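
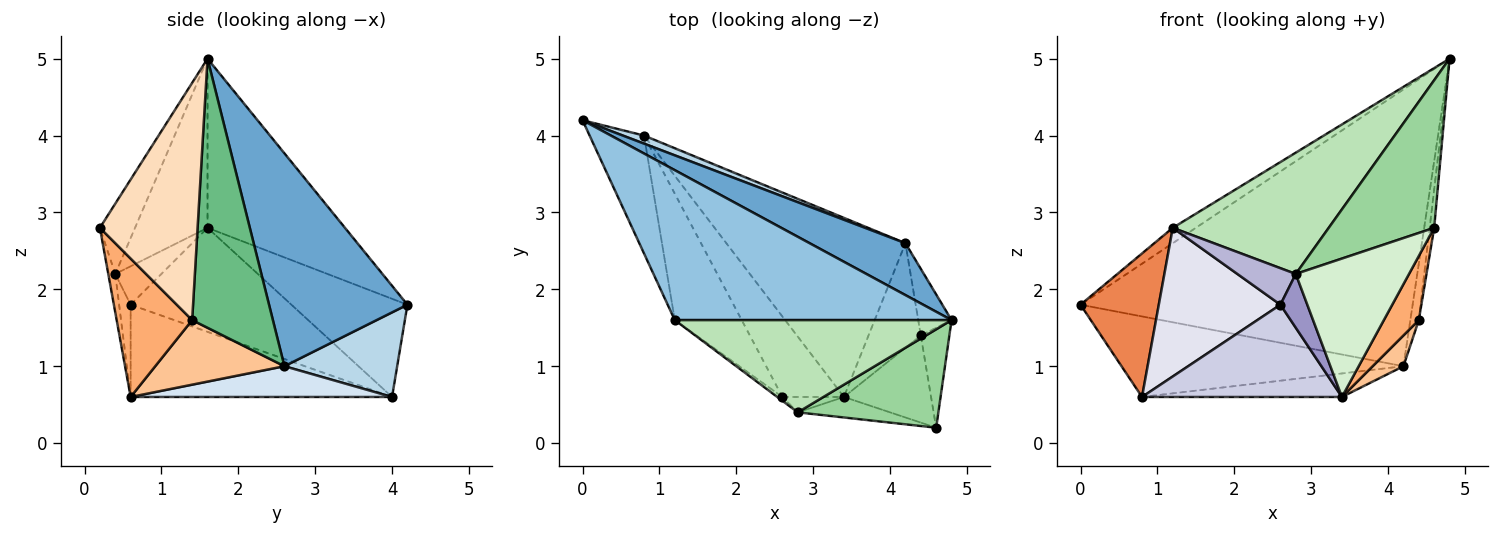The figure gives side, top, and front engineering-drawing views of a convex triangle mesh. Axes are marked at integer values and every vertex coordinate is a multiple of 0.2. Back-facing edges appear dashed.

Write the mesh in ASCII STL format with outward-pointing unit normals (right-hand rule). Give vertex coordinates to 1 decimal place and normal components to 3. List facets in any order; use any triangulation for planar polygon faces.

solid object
 facet normal 0.379 0.910 0.171
  outer loop
   vertex 4.2 2.6 1.0
   vertex 0.0 4.2 1.8
   vertex 4.8 1.6 5.0
  endloop
 endfacet
 facet normal -0.519 0.087 0.850
  outer loop
   vertex 1.2 1.6 2.8
   vertex 4.8 1.6 5.0
   vertex 0.0 4.2 1.8
  endloop
 endfacet
 facet normal 0.370 0.925 0.092
  outer loop
   vertex 0.8 4.0 0.6
   vertex 0.0 4.2 1.8
   vertex 4.2 2.6 1.0
  endloop
 endfacet
 facet normal 0.168 0.128 -0.977
  outer loop
   vertex 0.8 4.0 0.6
   vertex 4.2 2.6 1.0
   vertex 3.4 0.6 0.6
  endloop
 endfacet
 facet normal -0.753 -0.508 -0.417
  outer loop
   vertex 0.8 4.0 0.6
   vertex 1.2 1.6 2.8
   vertex 0.0 4.2 1.8
  endloop
 endfacet
 facet normal 0.788 -0.365 -0.496
  outer loop
   vertex 4.4 1.4 1.6
   vertex 4.6 0.2 2.8
   vertex 3.4 0.6 0.6
  endloop
 endfacet
 facet normal 0.764 -0.182 -0.619
  outer loop
   vertex 4.4 1.4 1.6
   vertex 3.4 0.6 0.6
   vertex 4.2 2.6 1.0
  endloop
 endfacet
 facet normal 0.992 0.046 -0.119
  outer loop
   vertex 4.4 1.4 1.6
   vertex 4.8 1.6 5.0
   vertex 4.6 0.2 2.8
  endloop
 endfacet
 facet normal 0.987 0.103 -0.122
  outer loop
   vertex 4.4 1.4 1.6
   vertex 4.2 2.6 1.0
   vertex 4.8 1.6 5.0
  endloop
 endfacet
 facet normal -0.267 -0.802 0.535
  outer loop
   vertex 2.8 0.4 2.2
   vertex 4.6 0.2 2.8
   vertex 4.8 1.6 5.0
  endloop
 endfacet
 facet normal -0.347 -0.747 0.568
  outer loop
   vertex 2.8 0.4 2.2
   vertex 4.8 1.6 5.0
   vertex 1.2 1.6 2.8
  endloop
 endfacet
 facet normal -0.061 -0.987 -0.146
  outer loop
   vertex 2.8 0.4 2.2
   vertex 3.4 0.6 0.6
   vertex 4.6 0.2 2.8
  endloop
 endfacet
 facet normal -0.381 -0.889 -0.254
  outer loop
   vertex 2.6 0.6 1.8
   vertex 3.4 0.6 0.6
   vertex 2.8 0.4 2.2
  endloop
 endfacet
 facet normal -0.618 -0.782 -0.082
  outer loop
   vertex 2.6 0.6 1.8
   vertex 2.8 0.4 2.2
   vertex 1.2 1.6 2.8
  endloop
 endfacet
 facet normal -0.702 -0.537 -0.468
  outer loop
   vertex 2.6 0.6 1.8
   vertex 0.8 4.0 0.6
   vertex 3.4 0.6 0.6
  endloop
 endfacet
 facet normal -0.710 -0.537 -0.457
  outer loop
   vertex 2.6 0.6 1.8
   vertex 1.2 1.6 2.8
   vertex 0.8 4.0 0.6
  endloop
 endfacet
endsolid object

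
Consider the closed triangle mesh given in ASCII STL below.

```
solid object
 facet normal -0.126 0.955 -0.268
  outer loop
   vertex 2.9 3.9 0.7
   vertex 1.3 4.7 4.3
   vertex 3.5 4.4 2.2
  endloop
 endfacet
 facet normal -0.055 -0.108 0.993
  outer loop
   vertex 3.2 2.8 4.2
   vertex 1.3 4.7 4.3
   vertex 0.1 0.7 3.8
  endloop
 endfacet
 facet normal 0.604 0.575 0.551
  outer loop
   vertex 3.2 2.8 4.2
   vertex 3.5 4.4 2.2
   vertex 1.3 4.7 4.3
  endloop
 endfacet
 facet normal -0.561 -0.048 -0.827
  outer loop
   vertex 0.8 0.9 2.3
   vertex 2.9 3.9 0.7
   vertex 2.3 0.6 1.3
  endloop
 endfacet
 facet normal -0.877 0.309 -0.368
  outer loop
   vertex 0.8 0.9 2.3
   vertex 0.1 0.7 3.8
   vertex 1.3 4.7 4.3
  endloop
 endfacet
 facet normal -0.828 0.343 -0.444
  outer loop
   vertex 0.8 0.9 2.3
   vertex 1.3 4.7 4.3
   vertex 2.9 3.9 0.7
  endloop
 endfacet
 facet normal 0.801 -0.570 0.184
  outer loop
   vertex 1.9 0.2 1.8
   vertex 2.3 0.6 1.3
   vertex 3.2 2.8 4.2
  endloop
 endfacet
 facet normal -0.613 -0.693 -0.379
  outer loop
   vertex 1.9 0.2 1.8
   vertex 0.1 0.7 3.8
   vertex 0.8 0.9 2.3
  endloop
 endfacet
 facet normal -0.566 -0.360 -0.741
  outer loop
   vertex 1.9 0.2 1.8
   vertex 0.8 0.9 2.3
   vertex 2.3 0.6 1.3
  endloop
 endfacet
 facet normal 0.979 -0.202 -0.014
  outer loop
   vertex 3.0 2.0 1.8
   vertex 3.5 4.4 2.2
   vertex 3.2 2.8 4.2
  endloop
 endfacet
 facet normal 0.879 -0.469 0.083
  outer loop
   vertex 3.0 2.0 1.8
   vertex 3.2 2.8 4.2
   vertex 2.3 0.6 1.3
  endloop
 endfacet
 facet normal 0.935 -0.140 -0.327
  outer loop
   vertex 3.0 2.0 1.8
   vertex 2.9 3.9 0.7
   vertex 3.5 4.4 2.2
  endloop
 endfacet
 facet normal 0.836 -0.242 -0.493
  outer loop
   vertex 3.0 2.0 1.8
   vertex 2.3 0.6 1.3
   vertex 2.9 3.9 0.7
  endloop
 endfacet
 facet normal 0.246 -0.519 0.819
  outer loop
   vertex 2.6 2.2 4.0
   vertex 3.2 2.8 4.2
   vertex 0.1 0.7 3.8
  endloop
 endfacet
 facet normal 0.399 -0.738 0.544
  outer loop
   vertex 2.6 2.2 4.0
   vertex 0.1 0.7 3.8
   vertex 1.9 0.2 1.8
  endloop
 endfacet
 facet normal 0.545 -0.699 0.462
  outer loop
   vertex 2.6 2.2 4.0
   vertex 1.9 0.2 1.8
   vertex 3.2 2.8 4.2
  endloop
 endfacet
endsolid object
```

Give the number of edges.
24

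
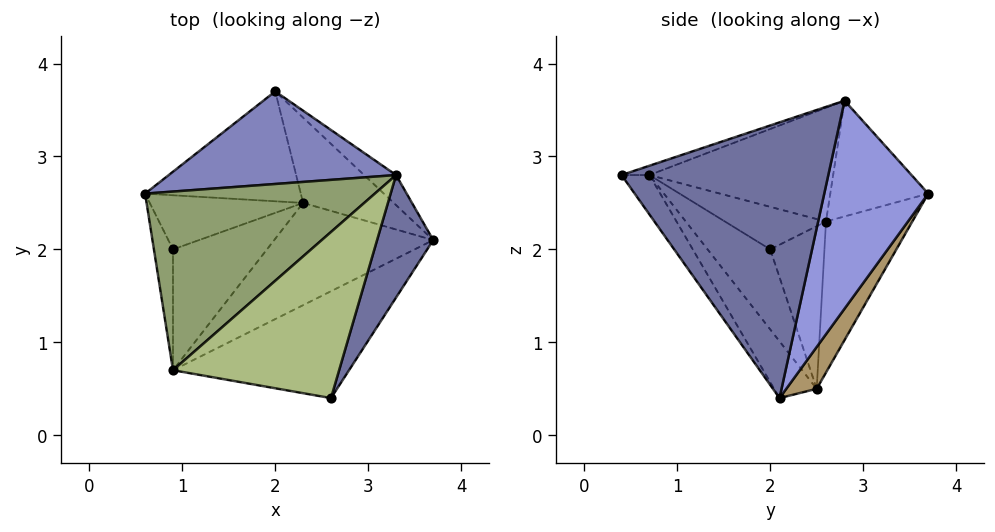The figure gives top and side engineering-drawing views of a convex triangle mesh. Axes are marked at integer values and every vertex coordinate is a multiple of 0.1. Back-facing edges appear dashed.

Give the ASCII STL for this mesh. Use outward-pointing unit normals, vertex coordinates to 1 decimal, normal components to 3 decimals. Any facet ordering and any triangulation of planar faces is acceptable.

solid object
 facet normal 0.924 -0.332 0.188
  outer loop
   vertex 3.3 2.8 3.6
   vertex 2.6 0.4 2.8
   vertex 3.7 2.1 0.4
  endloop
 endfacet
 facet normal -0.430 0.317 0.845
  outer loop
   vertex 2.0 3.7 2.6
   vertex 0.6 2.6 2.3
   vertex 3.3 2.8 3.6
  endloop
 endfacet
 facet normal 0.615 0.783 -0.094
  outer loop
   vertex 2.0 3.7 2.6
   vertex 3.3 2.8 3.6
   vertex 3.7 2.1 0.4
  endloop
 endfacet
 facet normal -0.137 -0.778 -0.614
  outer loop
   vertex 0.9 0.7 2.8
   vertex 3.7 2.1 0.4
   vertex 2.6 0.4 2.8
  endloop
 endfacet
 facet normal -0.438 0.164 0.884
  outer loop
   vertex 0.9 0.7 2.8
   vertex 3.3 2.8 3.6
   vertex 0.6 2.6 2.3
  endloop
 endfacet
 facet normal -0.053 -0.302 0.952
  outer loop
   vertex 0.9 0.7 2.8
   vertex 2.6 0.4 2.8
   vertex 3.3 2.8 3.6
  endloop
 endfacet
 facet normal -0.245 -0.686 -0.686
  outer loop
   vertex 2.3 2.5 0.5
   vertex 3.7 2.1 0.4
   vertex 0.9 0.7 2.8
  endloop
 endfacet
 facet normal -0.473 0.734 -0.487
  outer loop
   vertex 2.3 2.5 0.5
   vertex 0.6 2.6 2.3
   vertex 2.0 3.7 2.6
  endloop
 endfacet
 facet normal 0.213 0.861 -0.462
  outer loop
   vertex 2.3 2.5 0.5
   vertex 2.0 3.7 2.6
   vertex 3.7 2.1 0.4
  endloop
 endfacet
 facet normal -0.885 -0.244 -0.397
  outer loop
   vertex 0.9 2.0 2.0
   vertex 0.9 0.7 2.8
   vertex 0.6 2.6 2.3
  endloop
 endfacet
 facet normal -0.727 -0.021 -0.686
  outer loop
   vertex 0.9 2.0 2.0
   vertex 0.6 2.6 2.3
   vertex 2.3 2.5 0.5
  endloop
 endfacet
 facet normal -0.587 -0.424 -0.689
  outer loop
   vertex 0.9 2.0 2.0
   vertex 2.3 2.5 0.5
   vertex 0.9 0.7 2.8
  endloop
 endfacet
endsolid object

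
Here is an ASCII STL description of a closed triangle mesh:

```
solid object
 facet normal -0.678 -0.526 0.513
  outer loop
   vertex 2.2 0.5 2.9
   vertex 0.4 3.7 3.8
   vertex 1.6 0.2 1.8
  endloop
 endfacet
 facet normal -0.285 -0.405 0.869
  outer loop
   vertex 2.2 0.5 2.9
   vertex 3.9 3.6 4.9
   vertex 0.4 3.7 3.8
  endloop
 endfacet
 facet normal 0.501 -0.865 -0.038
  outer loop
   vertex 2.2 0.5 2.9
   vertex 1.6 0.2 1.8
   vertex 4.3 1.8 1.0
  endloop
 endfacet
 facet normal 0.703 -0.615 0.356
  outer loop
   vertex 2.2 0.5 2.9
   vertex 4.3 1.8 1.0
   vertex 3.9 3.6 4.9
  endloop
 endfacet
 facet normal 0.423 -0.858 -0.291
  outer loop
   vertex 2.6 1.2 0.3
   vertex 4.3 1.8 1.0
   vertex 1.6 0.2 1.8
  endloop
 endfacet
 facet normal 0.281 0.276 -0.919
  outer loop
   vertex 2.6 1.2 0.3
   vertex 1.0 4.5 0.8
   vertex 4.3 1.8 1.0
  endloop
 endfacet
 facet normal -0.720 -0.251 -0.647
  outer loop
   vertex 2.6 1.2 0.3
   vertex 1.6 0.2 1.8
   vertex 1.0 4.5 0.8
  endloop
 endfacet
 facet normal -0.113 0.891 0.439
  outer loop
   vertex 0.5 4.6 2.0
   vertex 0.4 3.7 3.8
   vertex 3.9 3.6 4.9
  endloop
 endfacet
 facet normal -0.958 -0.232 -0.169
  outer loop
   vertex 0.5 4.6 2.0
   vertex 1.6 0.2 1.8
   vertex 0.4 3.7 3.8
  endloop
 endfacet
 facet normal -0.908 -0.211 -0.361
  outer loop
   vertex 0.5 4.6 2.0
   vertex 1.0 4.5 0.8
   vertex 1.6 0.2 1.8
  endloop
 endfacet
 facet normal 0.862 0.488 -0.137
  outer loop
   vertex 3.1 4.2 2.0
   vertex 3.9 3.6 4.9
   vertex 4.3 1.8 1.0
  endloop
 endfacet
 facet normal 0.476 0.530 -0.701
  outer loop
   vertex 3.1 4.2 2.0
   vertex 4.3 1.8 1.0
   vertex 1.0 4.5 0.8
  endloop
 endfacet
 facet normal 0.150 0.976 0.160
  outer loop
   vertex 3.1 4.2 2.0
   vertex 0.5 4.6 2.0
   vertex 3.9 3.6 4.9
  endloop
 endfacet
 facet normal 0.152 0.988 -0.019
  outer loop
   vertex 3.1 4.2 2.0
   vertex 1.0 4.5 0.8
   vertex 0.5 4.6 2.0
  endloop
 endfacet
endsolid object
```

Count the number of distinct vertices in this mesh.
9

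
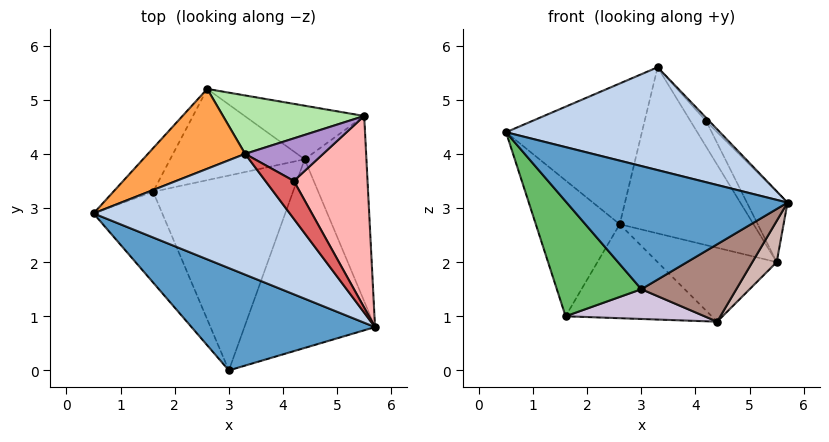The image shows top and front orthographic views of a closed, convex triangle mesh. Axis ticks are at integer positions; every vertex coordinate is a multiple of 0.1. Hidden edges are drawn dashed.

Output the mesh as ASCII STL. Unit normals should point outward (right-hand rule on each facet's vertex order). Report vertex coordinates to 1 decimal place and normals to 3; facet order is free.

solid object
 facet normal -0.149 -0.761 0.632
  outer loop
   vertex 3.0 0.0 1.5
   vertex 5.7 0.8 3.1
   vertex 0.5 2.9 4.4
  endloop
 endfacet
 facet normal -0.071 -0.647 0.759
  outer loop
   vertex 3.3 4.0 5.6
   vertex 0.5 2.9 4.4
   vertex 5.7 0.8 3.1
  endloop
 endfacet
 facet normal -0.484 0.761 0.432
  outer loop
   vertex 3.3 4.0 5.6
   vertex 2.6 5.2 2.7
   vertex 0.5 2.9 4.4
  endloop
 endfacet
 facet normal -0.790 0.583 -0.187
  outer loop
   vertex 1.6 3.3 1.0
   vertex 0.5 2.9 4.4
   vertex 2.6 5.2 2.7
  endloop
 endfacet
 facet normal -0.852 -0.411 -0.324
  outer loop
   vertex 1.6 3.3 1.0
   vertex 3.0 0.0 1.5
   vertex 0.5 2.9 4.4
  endloop
 endfacet
 facet normal 0.236 0.917 0.322
  outer loop
   vertex 5.5 4.7 2.0
   vertex 2.6 5.2 2.7
   vertex 3.3 4.0 5.6
  endloop
 endfacet
 facet normal 0.756 0.058 0.652
  outer loop
   vertex 4.2 3.5 4.6
   vertex 3.3 4.0 5.6
   vertex 5.7 0.8 3.1
  endloop
 endfacet
 facet normal 0.842 0.186 0.507
  outer loop
   vertex 4.2 3.5 4.6
   vertex 5.7 0.8 3.1
   vertex 5.5 4.7 2.0
  endloop
 endfacet
 facet normal 0.778 0.324 0.538
  outer loop
   vertex 4.2 3.5 4.6
   vertex 5.5 4.7 2.0
   vertex 3.3 4.0 5.6
  endloop
 endfacet
 facet normal -0.003 -0.151 -0.989
  outer loop
   vertex 4.4 3.9 0.9
   vertex 3.0 0.0 1.5
   vertex 1.6 3.3 1.0
  endloop
 endfacet
 facet normal 0.551 -0.317 -0.772
  outer loop
   vertex 4.4 3.9 0.9
   vertex 5.7 0.8 3.1
   vertex 3.0 0.0 1.5
  endloop
 endfacet
 facet normal 0.750 -0.144 -0.646
  outer loop
   vertex 4.4 3.9 0.9
   vertex 5.5 4.7 2.0
   vertex 5.7 0.8 3.1
  endloop
 endfacet
 facet normal -0.176 0.706 -0.686
  outer loop
   vertex 4.4 3.9 0.9
   vertex 1.6 3.3 1.0
   vertex 2.6 5.2 2.7
  endloop
 endfacet
 facet normal -0.002 0.810 -0.587
  outer loop
   vertex 4.4 3.9 0.9
   vertex 2.6 5.2 2.7
   vertex 5.5 4.7 2.0
  endloop
 endfacet
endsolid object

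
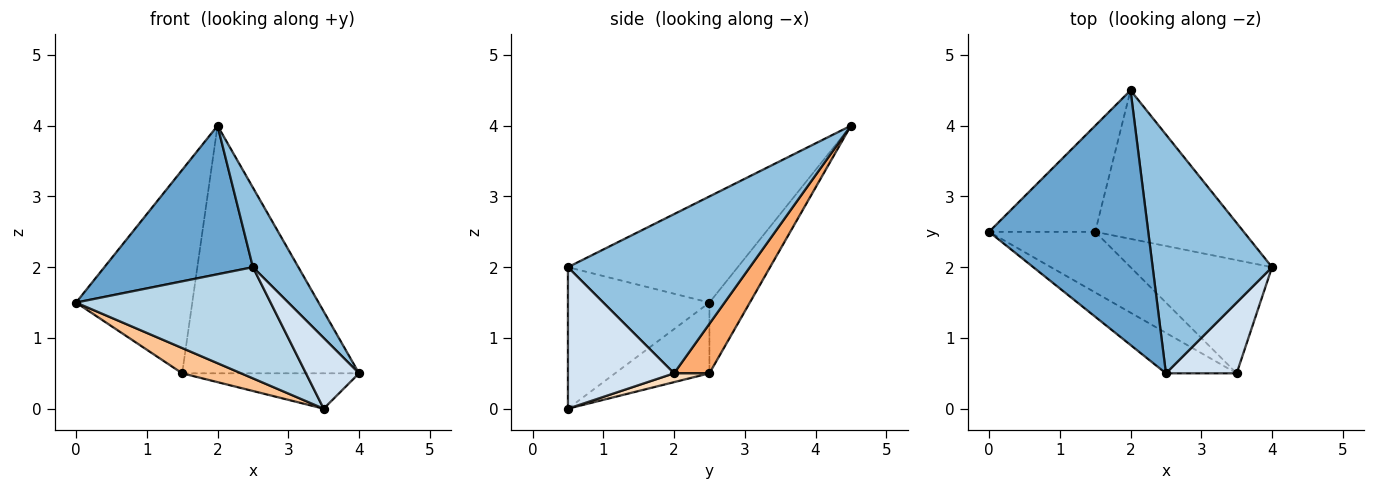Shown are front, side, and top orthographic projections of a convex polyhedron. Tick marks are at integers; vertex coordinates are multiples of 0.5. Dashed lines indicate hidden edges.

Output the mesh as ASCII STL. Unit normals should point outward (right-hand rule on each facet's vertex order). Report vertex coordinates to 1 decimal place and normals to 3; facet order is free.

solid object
 facet normal -0.499 -0.437 0.749
  outer loop
   vertex 2.5 0.5 2.0
   vertex 2.0 4.5 4.0
   vertex 0.0 2.5 1.5
  endloop
 endfacet
 facet normal 0.784 -0.196 0.588
  outer loop
   vertex 2.5 0.5 2.0
   vertex 4.0 2.0 0.5
   vertex 2.0 4.5 4.0
  endloop
 endfacet
 facet normal -0.564 -0.776 -0.282
  outer loop
   vertex 3.5 0.5 0.0
   vertex 2.5 0.5 2.0
   vertex 0.0 2.5 1.5
  endloop
 endfacet
 facet normal 0.816 -0.408 0.408
  outer loop
   vertex 3.5 0.5 0.0
   vertex 4.0 2.0 0.5
   vertex 2.5 0.5 2.0
  endloop
 endfacet
 facet normal -0.295 0.847 -0.442
  outer loop
   vertex 1.5 2.5 0.5
   vertex 0.0 2.5 1.5
   vertex 2.0 4.5 4.0
  endloop
 endfacet
 facet normal 0.169 0.845 -0.507
  outer loop
   vertex 1.5 2.5 0.5
   vertex 2.0 4.5 4.0
   vertex 4.0 2.0 0.5
  endloop
 endfacet
 facet normal -0.524 -0.328 -0.786
  outer loop
   vertex 1.5 2.5 0.5
   vertex 3.5 0.5 0.0
   vertex 0.0 2.5 1.5
  endloop
 endfacet
 facet normal 0.060 0.298 -0.953
  outer loop
   vertex 1.5 2.5 0.5
   vertex 4.0 2.0 0.5
   vertex 3.5 0.5 0.0
  endloop
 endfacet
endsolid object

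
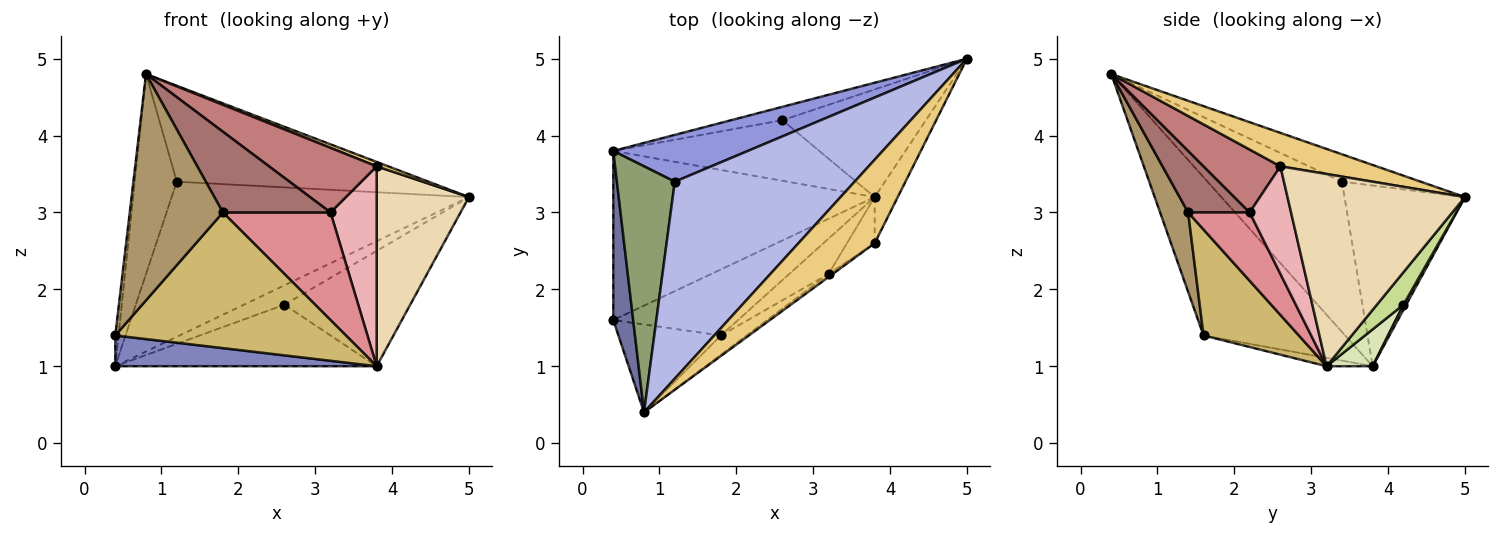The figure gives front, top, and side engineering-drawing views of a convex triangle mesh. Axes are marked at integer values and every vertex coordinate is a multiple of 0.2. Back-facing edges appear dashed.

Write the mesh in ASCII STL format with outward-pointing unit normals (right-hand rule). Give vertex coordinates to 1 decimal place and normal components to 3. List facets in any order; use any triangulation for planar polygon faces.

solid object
 facet normal -0.992 0.023 0.125
  outer loop
   vertex 0.8 0.4 4.8
   vertex 0.4 3.8 1.0
   vertex 0.4 1.6 1.4
  endloop
 endfacet
 facet normal -0.032 -0.179 -0.983
  outer loop
   vertex 3.8 3.2 1.0
   vertex 0.4 1.6 1.4
   vertex 0.4 3.8 1.0
  endloop
 endfacet
 facet normal -0.362 0.893 0.269
  outer loop
   vertex 1.2 3.4 3.4
   vertex 5.0 5.0 3.2
   vertex 0.4 3.8 1.0
  endloop
 endfacet
 facet normal -0.136 0.434 0.891
  outer loop
   vertex 1.2 3.4 3.4
   vertex 0.8 0.4 4.8
   vertex 5.0 5.0 3.2
  endloop
 endfacet
 facet normal -0.896 0.281 0.345
  outer loop
   vertex 1.2 3.4 3.4
   vertex 0.4 3.8 1.0
   vertex 0.8 0.4 4.8
  endloop
 endfacet
 facet normal 0.057 0.822 -0.567
  outer loop
   vertex 2.6 4.2 1.8
   vertex 0.4 3.8 1.0
   vertex 5.0 5.0 3.2
  endloop
 endfacet
 facet normal 0.153 0.723 -0.674
  outer loop
   vertex 2.6 4.2 1.8
   vertex 5.0 5.0 3.2
   vertex 3.8 3.2 1.0
  endloop
 endfacet
 facet normal 0.125 0.707 -0.696
  outer loop
   vertex 2.6 4.2 1.8
   vertex 3.8 3.2 1.0
   vertex 0.4 3.8 1.0
  endloop
 endfacet
 facet normal 0.270 -0.898 -0.349
  outer loop
   vertex 1.8 1.4 3.0
   vertex 0.8 0.4 4.8
   vertex 0.4 1.6 1.4
  endloop
 endfacet
 facet normal 0.348 -0.843 -0.410
  outer loop
   vertex 1.8 1.4 3.0
   vertex 0.4 1.6 1.4
   vertex 3.8 3.2 1.0
  endloop
 endfacet
 facet normal 0.401 -0.048 0.915
  outer loop
   vertex 3.8 2.6 3.6
   vertex 5.0 5.0 3.2
   vertex 0.8 0.4 4.8
  endloop
 endfacet
 facet normal 0.882 -0.459 -0.106
  outer loop
   vertex 3.8 2.6 3.6
   vertex 3.8 3.2 1.0
   vertex 5.0 5.0 3.2
  endloop
 endfacet
 facet normal 0.486 -0.850 -0.202
  outer loop
   vertex 3.2 2.2 3.0
   vertex 0.8 0.4 4.8
   vertex 1.8 1.4 3.0
  endloop
 endfacet
 facet normal 0.581 -0.813 -0.039
  outer loop
   vertex 3.2 2.2 3.0
   vertex 3.8 2.6 3.6
   vertex 0.8 0.4 4.8
  endloop
 endfacet
 facet normal 0.477 -0.835 -0.274
  outer loop
   vertex 3.2 2.2 3.0
   vertex 1.8 1.4 3.0
   vertex 3.8 3.2 1.0
  endloop
 endfacet
 facet normal 0.658 -0.734 -0.169
  outer loop
   vertex 3.2 2.2 3.0
   vertex 3.8 3.2 1.0
   vertex 3.8 2.6 3.6
  endloop
 endfacet
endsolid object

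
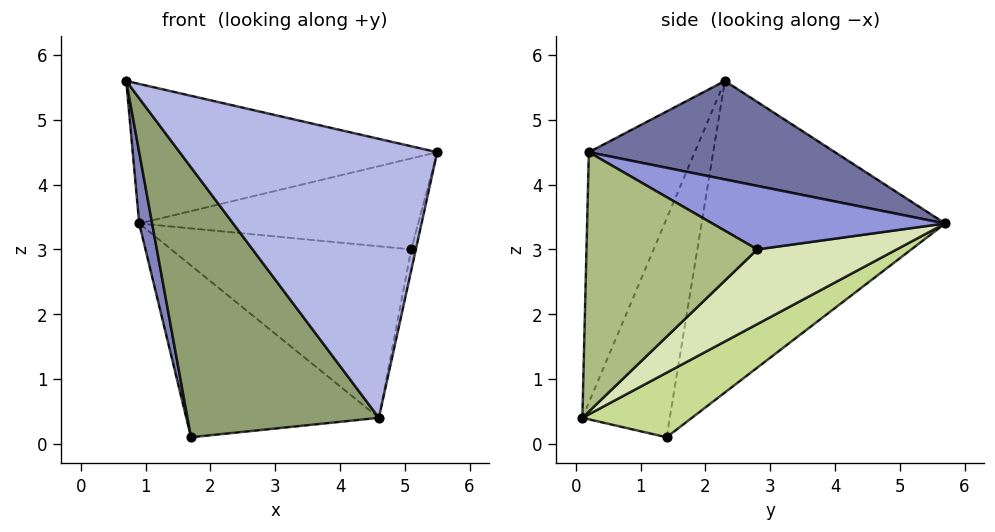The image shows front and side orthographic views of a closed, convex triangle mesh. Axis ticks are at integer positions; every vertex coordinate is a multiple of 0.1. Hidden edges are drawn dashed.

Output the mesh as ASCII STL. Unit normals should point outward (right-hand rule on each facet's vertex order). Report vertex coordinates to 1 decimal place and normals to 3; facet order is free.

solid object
 facet normal 0.391 0.484 0.783
  outer loop
   vertex 0.9 5.7 3.4
   vertex 0.7 2.3 5.6
   vertex 5.5 0.2 4.5
  endloop
 endfacet
 facet normal -0.984 -0.052 -0.170
  outer loop
   vertex 1.7 1.4 0.1
   vertex 0.7 2.3 5.6
   vertex 0.9 5.7 3.4
  endloop
 endfacet
 facet normal 0.418 0.501 0.757
  outer loop
   vertex 5.1 2.8 3.0
   vertex 0.9 5.7 3.4
   vertex 5.5 0.2 4.5
  endloop
 endfacet
 facet normal -0.378 -0.920 0.105
  outer loop
   vertex 4.6 0.1 0.4
   vertex 5.5 0.2 4.5
   vertex 0.7 2.3 5.6
  endloop
 endfacet
 facet normal -0.414 -0.907 0.073
  outer loop
   vertex 4.6 0.1 0.4
   vertex 0.7 2.3 5.6
   vertex 1.7 1.4 0.1
  endloop
 endfacet
 facet normal 0.976 0.026 -0.215
  outer loop
   vertex 4.6 0.1 0.4
   vertex 5.1 2.8 3.0
   vertex 5.5 0.2 4.5
  endloop
 endfacet
 facet normal 0.347 0.611 -0.712
  outer loop
   vertex 4.6 0.1 0.4
   vertex 1.7 1.4 0.1
   vertex 0.9 5.7 3.4
  endloop
 endfacet
 facet normal 0.356 0.613 -0.705
  outer loop
   vertex 4.6 0.1 0.4
   vertex 0.9 5.7 3.4
   vertex 5.1 2.8 3.0
  endloop
 endfacet
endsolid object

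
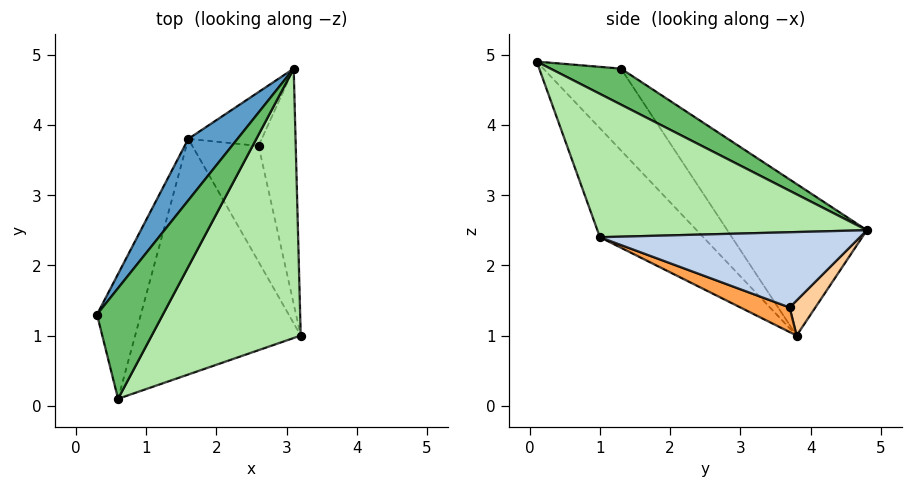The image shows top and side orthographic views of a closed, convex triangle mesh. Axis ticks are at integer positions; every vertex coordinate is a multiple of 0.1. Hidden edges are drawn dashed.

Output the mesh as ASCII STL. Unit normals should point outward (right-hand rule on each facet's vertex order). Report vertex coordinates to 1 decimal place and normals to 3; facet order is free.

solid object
 facet normal -0.685 0.694 0.222
  outer loop
   vertex 1.6 3.8 1.0
   vertex 0.3 1.3 4.8
   vertex 3.1 4.8 2.5
  endloop
 endfacet
 facet normal 0.896 0.035 -0.443
  outer loop
   vertex 2.6 3.7 1.4
   vertex 3.1 4.8 2.5
   vertex 3.2 1.0 2.4
  endloop
 endfacet
 facet normal 0.336 -0.261 -0.905
  outer loop
   vertex 2.6 3.7 1.4
   vertex 3.2 1.0 2.4
   vertex 1.6 3.8 1.0
  endloop
 endfacet
 facet normal 0.352 0.577 -0.737
  outer loop
   vertex 2.6 3.7 1.4
   vertex 1.6 3.8 1.0
   vertex 3.1 4.8 2.5
  endloop
 endfacet
 facet normal 0.471 0.190 0.862
  outer loop
   vertex 0.6 0.1 4.9
   vertex 3.1 4.8 2.5
   vertex 0.3 1.3 4.8
  endloop
 endfacet
 facet normal 0.693 -0.001 0.721
  outer loop
   vertex 0.6 0.1 4.9
   vertex 3.2 1.0 2.4
   vertex 3.1 4.8 2.5
  endloop
 endfacet
 facet normal -0.853 -0.251 -0.457
  outer loop
   vertex 0.6 0.1 4.9
   vertex 0.3 1.3 4.8
   vertex 1.6 3.8 1.0
  endloop
 endfacet
 facet normal -0.444 -0.591 -0.674
  outer loop
   vertex 0.6 0.1 4.9
   vertex 1.6 3.8 1.0
   vertex 3.2 1.0 2.4
  endloop
 endfacet
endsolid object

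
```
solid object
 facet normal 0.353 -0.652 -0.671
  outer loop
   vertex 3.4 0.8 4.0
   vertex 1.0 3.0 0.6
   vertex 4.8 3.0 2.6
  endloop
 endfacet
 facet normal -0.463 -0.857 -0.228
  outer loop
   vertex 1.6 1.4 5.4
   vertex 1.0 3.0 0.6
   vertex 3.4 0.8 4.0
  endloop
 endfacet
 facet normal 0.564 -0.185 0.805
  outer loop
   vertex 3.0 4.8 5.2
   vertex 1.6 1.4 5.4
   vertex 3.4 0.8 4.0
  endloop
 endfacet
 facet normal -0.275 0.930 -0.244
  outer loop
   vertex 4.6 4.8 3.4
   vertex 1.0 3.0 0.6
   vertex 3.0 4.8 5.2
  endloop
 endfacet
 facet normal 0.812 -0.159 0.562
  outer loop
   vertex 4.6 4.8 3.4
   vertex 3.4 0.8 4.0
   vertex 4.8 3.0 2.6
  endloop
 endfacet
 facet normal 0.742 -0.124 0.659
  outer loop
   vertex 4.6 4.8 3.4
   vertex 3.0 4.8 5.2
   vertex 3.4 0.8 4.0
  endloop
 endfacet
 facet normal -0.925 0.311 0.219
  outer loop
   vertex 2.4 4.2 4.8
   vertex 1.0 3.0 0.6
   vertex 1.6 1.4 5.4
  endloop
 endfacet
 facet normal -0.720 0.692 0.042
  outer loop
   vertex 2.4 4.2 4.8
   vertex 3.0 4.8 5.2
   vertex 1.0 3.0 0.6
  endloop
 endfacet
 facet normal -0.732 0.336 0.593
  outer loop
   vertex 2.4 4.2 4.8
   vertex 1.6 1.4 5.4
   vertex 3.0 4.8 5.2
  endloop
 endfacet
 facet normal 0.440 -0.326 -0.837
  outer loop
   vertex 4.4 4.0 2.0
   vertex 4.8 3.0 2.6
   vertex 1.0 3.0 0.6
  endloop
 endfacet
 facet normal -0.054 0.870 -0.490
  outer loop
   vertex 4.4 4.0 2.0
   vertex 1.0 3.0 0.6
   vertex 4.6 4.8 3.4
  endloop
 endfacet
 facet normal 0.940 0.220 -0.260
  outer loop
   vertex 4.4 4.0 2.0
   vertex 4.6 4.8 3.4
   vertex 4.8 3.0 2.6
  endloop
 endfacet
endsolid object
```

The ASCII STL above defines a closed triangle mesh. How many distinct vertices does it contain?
8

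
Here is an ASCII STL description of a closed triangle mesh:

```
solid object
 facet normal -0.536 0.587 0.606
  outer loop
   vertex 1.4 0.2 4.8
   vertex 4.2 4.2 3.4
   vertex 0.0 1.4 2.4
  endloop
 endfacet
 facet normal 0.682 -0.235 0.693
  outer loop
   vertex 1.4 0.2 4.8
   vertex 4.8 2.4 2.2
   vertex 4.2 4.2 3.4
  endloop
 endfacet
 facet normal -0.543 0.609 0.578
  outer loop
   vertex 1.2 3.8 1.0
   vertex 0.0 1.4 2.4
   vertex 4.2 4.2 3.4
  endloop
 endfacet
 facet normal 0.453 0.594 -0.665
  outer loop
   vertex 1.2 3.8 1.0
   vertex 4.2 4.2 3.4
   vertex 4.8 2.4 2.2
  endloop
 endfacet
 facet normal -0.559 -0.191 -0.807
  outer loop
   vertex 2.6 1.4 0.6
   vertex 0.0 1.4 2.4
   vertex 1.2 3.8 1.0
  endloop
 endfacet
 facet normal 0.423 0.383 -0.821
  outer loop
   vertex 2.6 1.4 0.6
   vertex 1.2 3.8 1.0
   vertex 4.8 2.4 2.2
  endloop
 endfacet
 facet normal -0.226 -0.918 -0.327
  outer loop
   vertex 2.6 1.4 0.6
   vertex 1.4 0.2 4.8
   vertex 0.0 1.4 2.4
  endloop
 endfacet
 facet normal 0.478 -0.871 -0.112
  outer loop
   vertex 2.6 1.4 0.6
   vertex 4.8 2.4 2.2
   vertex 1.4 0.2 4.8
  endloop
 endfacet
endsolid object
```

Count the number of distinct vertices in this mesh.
6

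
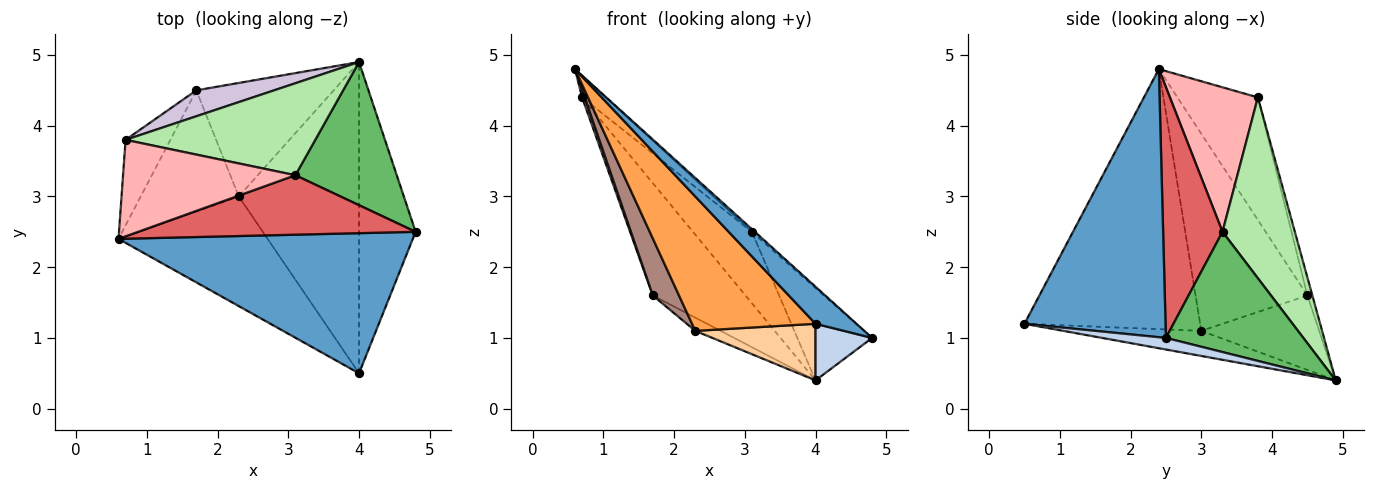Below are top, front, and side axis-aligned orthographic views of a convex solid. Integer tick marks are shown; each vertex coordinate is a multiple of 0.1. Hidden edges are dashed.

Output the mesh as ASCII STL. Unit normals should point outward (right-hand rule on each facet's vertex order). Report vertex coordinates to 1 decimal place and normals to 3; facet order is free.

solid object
 facet normal 0.661 -0.192 0.725
  outer loop
   vertex 4.0 0.5 1.2
   vertex 4.8 2.5 1.0
   vertex 0.6 2.4 4.8
  endloop
 endfacet
 facet normal 0.197 -0.175 -0.965
  outer loop
   vertex 4.0 0.5 1.2
   vertex 4.0 4.9 0.4
   vertex 4.8 2.5 1.0
  endloop
 endfacet
 facet normal -0.741 -0.521 -0.425
  outer loop
   vertex 2.3 3.0 1.1
   vertex 4.0 0.5 1.2
   vertex 0.6 2.4 4.8
  endloop
 endfacet
 facet normal -0.201 -0.175 -0.964
  outer loop
   vertex 2.3 3.0 1.1
   vertex 4.0 4.9 0.4
   vertex 4.0 0.5 1.2
  endloop
 endfacet
 facet normal 0.706 0.384 0.595
  outer loop
   vertex 3.1 3.3 2.5
   vertex 4.8 2.5 1.0
   vertex 4.0 4.9 0.4
  endloop
 endfacet
 facet normal 0.602 0.490 0.631
  outer loop
   vertex 3.1 3.3 2.5
   vertex 4.0 4.9 0.4
   vertex 0.7 3.8 4.4
  endloop
 endfacet
 facet normal 0.670 0.034 0.742
  outer loop
   vertex 3.1 3.3 2.5
   vertex 0.6 2.4 4.8
   vertex 4.8 2.5 1.0
  endloop
 endfacet
 facet normal 0.633 0.170 0.755
  outer loop
   vertex 3.1 3.3 2.5
   vertex 0.7 3.8 4.4
   vertex 0.6 2.4 4.8
  endloop
 endfacet
 facet normal -0.474 0.102 -0.875
  outer loop
   vertex 1.7 4.5 1.6
   vertex 4.0 4.9 0.4
   vertex 2.3 3.0 1.1
  endloop
 endfacet
 facet normal -0.052 0.973 0.225
  outer loop
   vertex 1.7 4.5 1.6
   vertex 0.7 3.8 4.4
   vertex 4.0 4.9 0.4
  endloop
 endfacet
 facet normal -0.876 -0.205 -0.436
  outer loop
   vertex 1.7 4.5 1.6
   vertex 2.3 3.0 1.1
   vertex 0.6 2.4 4.8
  endloop
 endfacet
 facet normal -0.939 -0.031 -0.343
  outer loop
   vertex 1.7 4.5 1.6
   vertex 0.6 2.4 4.8
   vertex 0.7 3.8 4.4
  endloop
 endfacet
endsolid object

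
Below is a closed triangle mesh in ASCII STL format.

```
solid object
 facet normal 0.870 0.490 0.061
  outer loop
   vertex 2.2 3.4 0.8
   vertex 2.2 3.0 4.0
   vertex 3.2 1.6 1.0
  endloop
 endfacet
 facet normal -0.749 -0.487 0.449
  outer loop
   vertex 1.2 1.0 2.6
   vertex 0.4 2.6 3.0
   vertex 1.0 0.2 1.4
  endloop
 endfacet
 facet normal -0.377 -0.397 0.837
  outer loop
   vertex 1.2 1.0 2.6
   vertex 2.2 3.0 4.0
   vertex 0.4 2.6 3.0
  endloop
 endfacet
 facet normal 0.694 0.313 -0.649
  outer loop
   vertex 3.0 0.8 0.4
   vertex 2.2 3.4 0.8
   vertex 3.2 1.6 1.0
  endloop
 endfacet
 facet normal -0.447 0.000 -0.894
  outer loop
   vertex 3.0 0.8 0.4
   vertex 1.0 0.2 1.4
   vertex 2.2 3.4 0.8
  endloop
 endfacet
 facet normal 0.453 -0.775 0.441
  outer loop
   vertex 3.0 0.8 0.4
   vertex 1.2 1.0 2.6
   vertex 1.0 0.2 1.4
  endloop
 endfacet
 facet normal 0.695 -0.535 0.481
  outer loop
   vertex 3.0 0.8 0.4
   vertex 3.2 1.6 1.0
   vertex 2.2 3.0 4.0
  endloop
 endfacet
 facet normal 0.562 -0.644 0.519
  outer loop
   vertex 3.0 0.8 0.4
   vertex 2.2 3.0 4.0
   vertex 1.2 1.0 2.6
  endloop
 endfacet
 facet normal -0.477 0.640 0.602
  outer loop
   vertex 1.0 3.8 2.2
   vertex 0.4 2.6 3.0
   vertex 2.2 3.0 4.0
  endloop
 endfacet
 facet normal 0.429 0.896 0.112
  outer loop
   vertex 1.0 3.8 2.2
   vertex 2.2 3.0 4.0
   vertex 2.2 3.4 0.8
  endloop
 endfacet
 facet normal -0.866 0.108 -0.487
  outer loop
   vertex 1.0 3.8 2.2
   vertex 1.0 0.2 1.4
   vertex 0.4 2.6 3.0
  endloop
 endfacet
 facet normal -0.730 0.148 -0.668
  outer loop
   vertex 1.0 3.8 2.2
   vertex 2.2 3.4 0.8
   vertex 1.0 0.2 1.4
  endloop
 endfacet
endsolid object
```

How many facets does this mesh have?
12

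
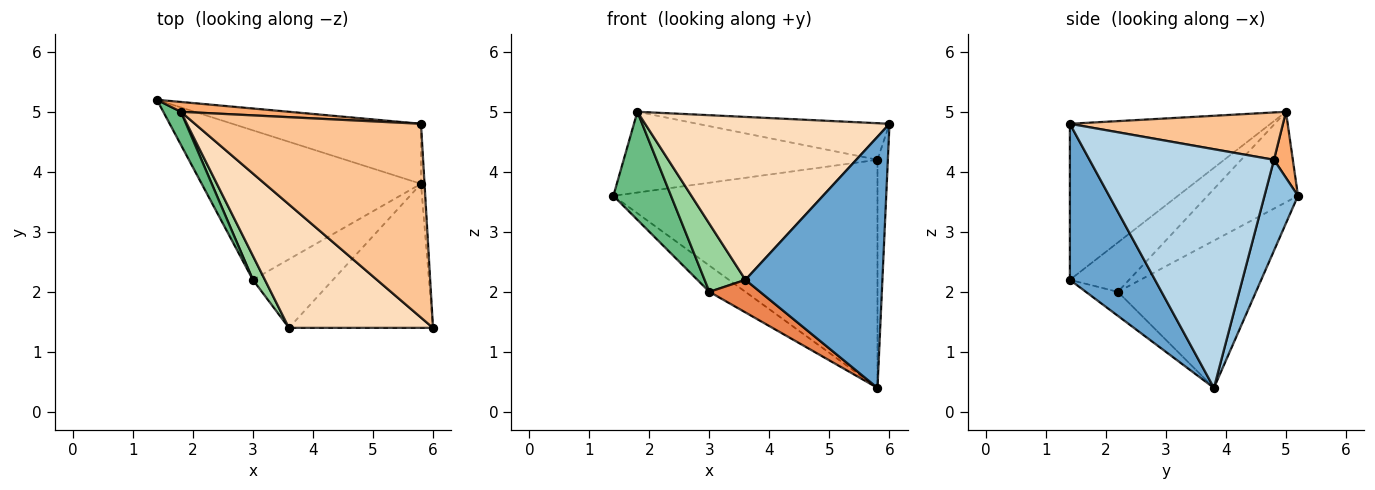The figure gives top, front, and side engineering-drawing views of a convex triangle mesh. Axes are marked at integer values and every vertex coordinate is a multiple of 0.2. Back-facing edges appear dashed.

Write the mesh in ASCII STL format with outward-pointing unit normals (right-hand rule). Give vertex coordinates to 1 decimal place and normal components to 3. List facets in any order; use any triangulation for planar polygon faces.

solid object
 facet normal 0.475 -0.764 -0.438
  outer loop
   vertex 3.6 1.4 2.2
   vertex 5.8 3.8 0.4
   vertex 6.0 1.4 4.8
  endloop
 endfacet
 facet normal 0.122 0.960 -0.253
  outer loop
   vertex 5.8 4.8 4.2
   vertex 5.8 3.8 0.4
   vertex 1.4 5.2 3.6
  endloop
 endfacet
 facet normal 0.998 0.056 -0.015
  outer loop
   vertex 5.8 4.8 4.2
   vertex 6.0 1.4 4.8
   vertex 5.8 3.8 0.4
  endloop
 endfacet
 facet normal -0.552 0.144 -0.822
  outer loop
   vertex 3.0 2.2 2.0
   vertex 1.4 5.2 3.6
   vertex 5.8 3.8 0.4
  endloop
 endfacet
 facet normal -0.262 -0.414 -0.872
  outer loop
   vertex 3.0 2.2 2.0
   vertex 5.8 3.8 0.4
   vertex 3.6 1.4 2.2
  endloop
 endfacet
 facet normal 0.074 0.990 0.120
  outer loop
   vertex 1.8 5.0 5.0
   vertex 5.8 4.8 4.2
   vertex 1.4 5.2 3.6
  endloop
 endfacet
 facet normal 0.202 0.182 0.962
  outer loop
   vertex 1.8 5.0 5.0
   vertex 6.0 1.4 4.8
   vertex 5.8 4.8 4.2
  endloop
 endfacet
 facet normal -0.548 -0.667 0.505
  outer loop
   vertex 1.8 5.0 5.0
   vertex 3.6 1.4 2.2
   vertex 6.0 1.4 4.8
  endloop
 endfacet
 facet normal -0.832 -0.530 0.162
  outer loop
   vertex 1.8 5.0 5.0
   vertex 1.4 5.2 3.6
   vertex 3.0 2.2 2.0
  endloop
 endfacet
 facet normal -0.807 -0.556 0.196
  outer loop
   vertex 1.8 5.0 5.0
   vertex 3.0 2.2 2.0
   vertex 3.6 1.4 2.2
  endloop
 endfacet
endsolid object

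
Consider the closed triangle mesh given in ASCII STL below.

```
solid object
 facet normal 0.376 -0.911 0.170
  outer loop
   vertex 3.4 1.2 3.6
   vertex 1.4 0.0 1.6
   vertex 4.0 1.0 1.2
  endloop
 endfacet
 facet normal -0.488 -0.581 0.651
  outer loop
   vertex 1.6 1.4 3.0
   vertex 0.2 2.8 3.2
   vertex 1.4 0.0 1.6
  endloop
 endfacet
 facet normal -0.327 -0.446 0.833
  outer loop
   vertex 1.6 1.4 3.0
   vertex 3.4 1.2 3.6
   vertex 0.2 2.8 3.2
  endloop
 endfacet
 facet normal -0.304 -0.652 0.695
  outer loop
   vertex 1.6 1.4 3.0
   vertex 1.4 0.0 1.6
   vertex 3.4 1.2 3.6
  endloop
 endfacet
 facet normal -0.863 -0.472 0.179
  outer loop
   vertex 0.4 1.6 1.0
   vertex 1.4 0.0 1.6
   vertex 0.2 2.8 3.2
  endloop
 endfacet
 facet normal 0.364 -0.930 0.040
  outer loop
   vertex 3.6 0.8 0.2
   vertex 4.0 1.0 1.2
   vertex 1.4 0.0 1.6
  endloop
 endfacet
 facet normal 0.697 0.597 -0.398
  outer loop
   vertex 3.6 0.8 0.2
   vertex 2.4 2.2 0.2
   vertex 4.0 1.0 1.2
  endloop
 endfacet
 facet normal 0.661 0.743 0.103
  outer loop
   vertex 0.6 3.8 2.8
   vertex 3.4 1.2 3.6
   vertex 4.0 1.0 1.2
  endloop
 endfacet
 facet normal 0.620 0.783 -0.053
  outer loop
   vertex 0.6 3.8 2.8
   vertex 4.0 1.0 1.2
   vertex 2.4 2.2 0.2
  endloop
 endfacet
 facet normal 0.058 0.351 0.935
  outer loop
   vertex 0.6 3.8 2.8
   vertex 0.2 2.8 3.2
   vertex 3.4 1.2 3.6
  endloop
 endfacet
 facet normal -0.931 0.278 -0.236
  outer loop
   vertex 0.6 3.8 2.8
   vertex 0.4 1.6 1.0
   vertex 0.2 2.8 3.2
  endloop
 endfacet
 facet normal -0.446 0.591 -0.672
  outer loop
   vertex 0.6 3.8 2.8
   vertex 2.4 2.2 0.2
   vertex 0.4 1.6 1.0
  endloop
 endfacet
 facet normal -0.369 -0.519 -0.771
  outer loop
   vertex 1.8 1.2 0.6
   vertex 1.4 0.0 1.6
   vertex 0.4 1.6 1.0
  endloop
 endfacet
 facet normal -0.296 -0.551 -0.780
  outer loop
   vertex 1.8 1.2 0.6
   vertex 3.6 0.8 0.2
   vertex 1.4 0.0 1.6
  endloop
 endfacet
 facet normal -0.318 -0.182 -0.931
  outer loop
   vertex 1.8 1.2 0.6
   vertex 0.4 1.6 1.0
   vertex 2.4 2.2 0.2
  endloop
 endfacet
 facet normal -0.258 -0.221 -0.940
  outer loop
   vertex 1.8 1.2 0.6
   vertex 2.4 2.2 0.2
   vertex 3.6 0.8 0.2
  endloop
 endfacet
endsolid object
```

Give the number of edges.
24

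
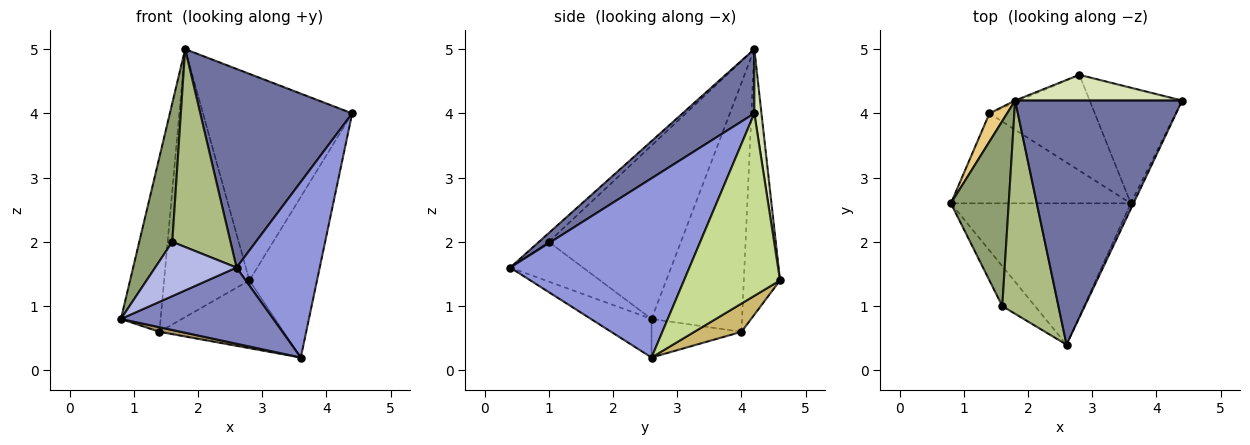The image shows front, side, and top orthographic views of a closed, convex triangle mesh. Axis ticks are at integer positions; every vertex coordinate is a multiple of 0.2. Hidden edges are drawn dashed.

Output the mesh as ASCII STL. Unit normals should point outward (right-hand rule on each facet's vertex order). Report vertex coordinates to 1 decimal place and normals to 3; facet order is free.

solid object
 facet normal 0.286 -0.605 0.743
  outer loop
   vertex 1.8 4.2 5.0
   vertex 2.6 0.4 1.6
   vertex 4.4 4.2 4.0
  endloop
 endfacet
 facet normal -0.185 -0.466 -0.865
  outer loop
   vertex 3.6 2.6 0.2
   vertex 2.6 0.4 1.6
   vertex 0.8 2.6 0.8
  endloop
 endfacet
 facet normal 0.907 -0.421 -0.014
  outer loop
   vertex 3.6 2.6 0.2
   vertex 4.4 4.2 4.0
   vertex 2.6 0.4 1.6
  endloop
 endfacet
 facet normal -0.584 -0.653 -0.481
  outer loop
   vertex 1.6 1.0 2.0
   vertex 0.8 2.6 0.8
   vertex 2.6 0.4 1.6
  endloop
 endfacet
 facet normal -0.923 -0.231 0.308
  outer loop
   vertex 1.6 1.0 2.0
   vertex 1.8 4.2 5.0
   vertex 0.8 2.6 0.8
  endloop
 endfacet
 facet normal -0.114 -0.676 0.728
  outer loop
   vertex 1.6 1.0 2.0
   vertex 2.6 0.4 1.6
   vertex 1.8 4.2 5.0
  endloop
 endfacet
 facet normal 0.755 0.532 -0.383
  outer loop
   vertex 2.8 4.6 1.4
   vertex 4.4 4.2 4.0
   vertex 3.6 2.6 0.2
  endloop
 endfacet
 facet normal 0.047 0.991 0.123
  outer loop
   vertex 2.8 4.6 1.4
   vertex 1.8 4.2 5.0
   vertex 4.4 4.2 4.0
  endloop
 endfacet
 facet normal -0.209 -0.050 -0.977
  outer loop
   vertex 1.4 4.0 0.6
   vertex 3.6 2.6 0.2
   vertex 0.8 2.6 0.8
  endloop
 endfacet
 facet normal 0.214 0.564 -0.798
  outer loop
   vertex 1.4 4.0 0.6
   vertex 2.8 4.6 1.4
   vertex 3.6 2.6 0.2
  endloop
 endfacet
 facet normal -0.914 0.401 0.065
  outer loop
   vertex 1.4 4.0 0.6
   vertex 0.8 2.6 0.8
   vertex 1.8 4.2 5.0
  endloop
 endfacet
 facet normal -0.391 0.920 -0.006
  outer loop
   vertex 1.4 4.0 0.6
   vertex 1.8 4.2 5.0
   vertex 2.8 4.6 1.4
  endloop
 endfacet
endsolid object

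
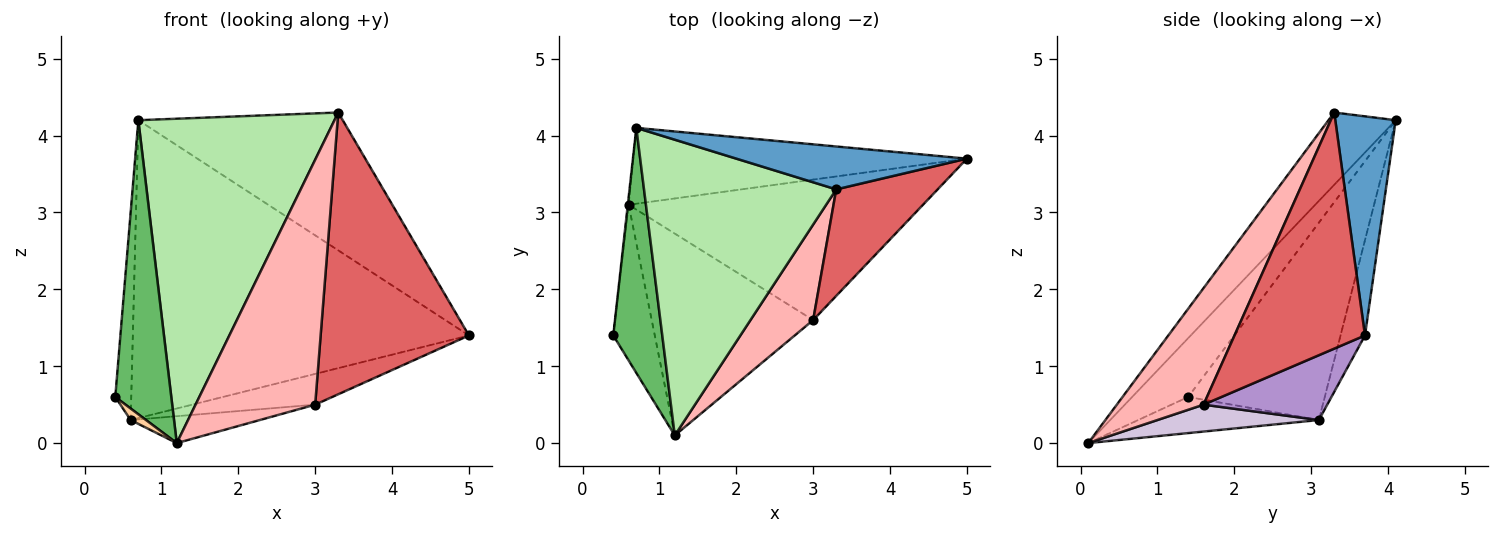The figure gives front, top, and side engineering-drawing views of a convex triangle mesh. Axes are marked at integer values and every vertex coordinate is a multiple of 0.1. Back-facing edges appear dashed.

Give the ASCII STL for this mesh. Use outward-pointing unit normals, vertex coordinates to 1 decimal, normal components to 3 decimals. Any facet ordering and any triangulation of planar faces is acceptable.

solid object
 facet normal 0.272 0.919 0.286
  outer loop
   vertex 3.3 3.3 4.3
   vertex 5.0 3.7 1.4
   vertex 0.7 4.1 4.2
  endloop
 endfacet
 facet normal -0.993 0.116 -0.004
  outer loop
   vertex 0.6 3.1 0.3
   vertex 0.4 1.4 0.6
   vertex 0.7 4.1 4.2
  endloop
 endfacet
 facet normal -0.070 0.967 -0.246
  outer loop
   vertex 0.6 3.1 0.3
   vertex 0.7 4.1 4.2
   vertex 5.0 3.7 1.4
  endloop
 endfacet
 facet normal -0.656 -0.056 -0.753
  outer loop
   vertex 1.2 0.1 0.0
   vertex 0.4 1.4 0.6
   vertex 0.6 3.1 0.3
  endloop
 endfacet
 facet normal -0.609 -0.609 0.508
  outer loop
   vertex 1.2 0.1 0.0
   vertex 0.7 4.1 4.2
   vertex 0.4 1.4 0.6
  endloop
 endfacet
 facet normal -0.246 -0.716 0.653
  outer loop
   vertex 1.2 0.1 0.0
   vertex 3.3 3.3 4.3
   vertex 0.7 4.1 4.2
  endloop
 endfacet
 facet normal 0.636 -0.722 0.273
  outer loop
   vertex 3.0 1.6 0.5
   vertex 5.0 3.7 1.4
   vertex 3.3 3.3 4.3
  endloop
 endfacet
 facet normal 0.560 -0.772 0.301
  outer loop
   vertex 3.0 1.6 0.5
   vertex 3.3 3.3 4.3
   vertex 1.2 0.1 0.0
  endloop
 endfacet
 facet normal 0.210 0.209 -0.955
  outer loop
   vertex 3.0 1.6 0.5
   vertex 0.6 3.1 0.3
   vertex 5.0 3.7 1.4
  endloop
 endfacet
 facet normal 0.163 0.130 -0.978
  outer loop
   vertex 3.0 1.6 0.5
   vertex 1.2 0.1 0.0
   vertex 0.6 3.1 0.3
  endloop
 endfacet
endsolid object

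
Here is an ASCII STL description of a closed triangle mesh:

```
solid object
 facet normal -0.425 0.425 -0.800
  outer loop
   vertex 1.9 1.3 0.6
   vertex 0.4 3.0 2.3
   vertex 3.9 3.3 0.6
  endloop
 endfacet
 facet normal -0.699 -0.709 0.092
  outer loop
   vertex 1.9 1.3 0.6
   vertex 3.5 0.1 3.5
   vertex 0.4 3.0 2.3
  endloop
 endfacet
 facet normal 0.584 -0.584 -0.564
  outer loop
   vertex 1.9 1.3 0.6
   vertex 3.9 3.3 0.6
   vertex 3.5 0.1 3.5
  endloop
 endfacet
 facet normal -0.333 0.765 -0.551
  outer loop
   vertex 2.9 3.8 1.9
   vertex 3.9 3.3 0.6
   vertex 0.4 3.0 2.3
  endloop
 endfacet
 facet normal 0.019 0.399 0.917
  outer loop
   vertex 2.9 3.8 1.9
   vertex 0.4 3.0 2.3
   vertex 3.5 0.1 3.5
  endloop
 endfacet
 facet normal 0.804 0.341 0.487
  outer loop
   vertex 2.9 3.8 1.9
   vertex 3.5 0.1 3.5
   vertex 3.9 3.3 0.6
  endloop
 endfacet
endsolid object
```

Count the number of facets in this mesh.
6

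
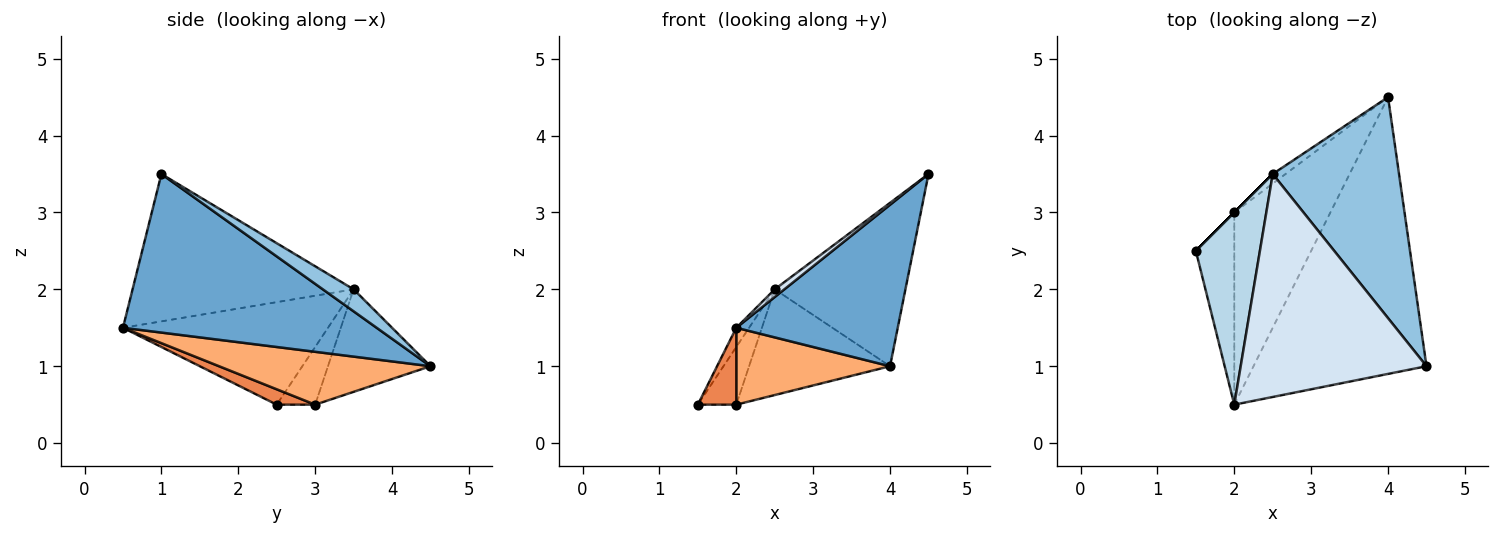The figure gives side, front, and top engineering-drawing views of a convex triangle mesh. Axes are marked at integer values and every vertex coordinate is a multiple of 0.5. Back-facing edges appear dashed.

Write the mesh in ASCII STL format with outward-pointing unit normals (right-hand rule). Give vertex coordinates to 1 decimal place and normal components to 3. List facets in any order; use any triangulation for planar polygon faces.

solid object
 facet normal 0.621 -0.395 -0.677
  outer loop
   vertex 2.0 0.5 1.5
   vertex 4.0 4.5 1.0
   vertex 4.5 1.0 3.5
  endloop
 endfacet
 facet normal 0.139 0.589 0.796
  outer loop
   vertex 2.5 3.5 2.0
   vertex 4.5 1.0 3.5
   vertex 4.0 4.5 1.0
  endloop
 endfacet
 facet normal -0.847 0.053 0.529
  outer loop
   vertex 2.5 3.5 2.0
   vertex 1.5 2.5 0.5
   vertex 2.0 0.5 1.5
  endloop
 endfacet
 facet normal -0.621 -0.027 0.783
  outer loop
   vertex 2.5 3.5 2.0
   vertex 2.0 0.5 1.5
   vertex 4.5 1.0 3.5
  endloop
 endfacet
 facet normal 0.348 -0.348 -0.870
  outer loop
   vertex 2.0 3.0 0.5
   vertex 2.0 0.5 1.5
   vertex 1.5 2.5 0.5
  endloop
 endfacet
 facet normal 0.455 -0.331 -0.827
  outer loop
   vertex 2.0 3.0 0.5
   vertex 4.0 4.5 1.0
   vertex 2.0 0.5 1.5
  endloop
 endfacet
 facet normal -0.707 0.707 0.000
  outer loop
   vertex 2.0 3.0 0.5
   vertex 1.5 2.5 0.5
   vertex 2.5 3.5 2.0
  endloop
 endfacet
 facet normal -0.587 0.807 -0.073
  outer loop
   vertex 2.0 3.0 0.5
   vertex 2.5 3.5 2.0
   vertex 4.0 4.5 1.0
  endloop
 endfacet
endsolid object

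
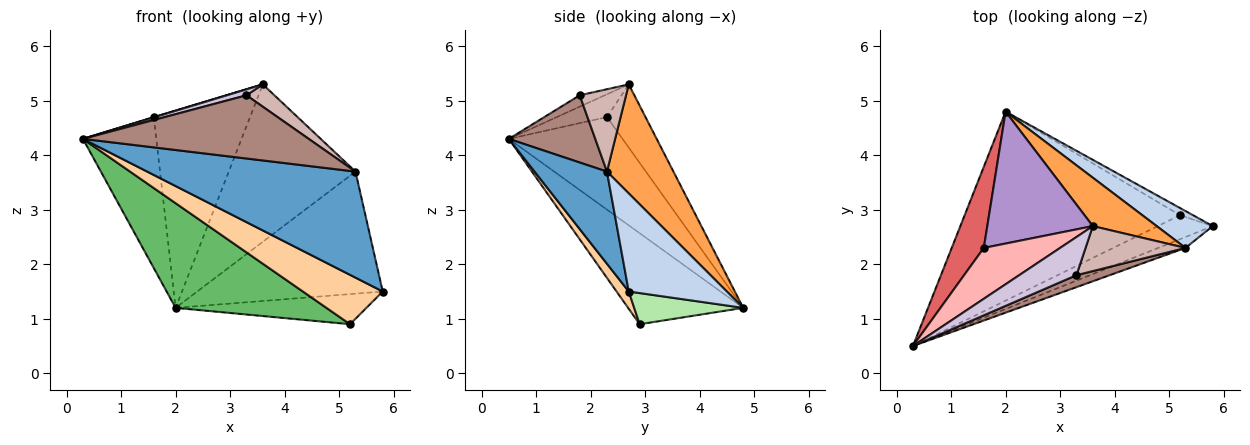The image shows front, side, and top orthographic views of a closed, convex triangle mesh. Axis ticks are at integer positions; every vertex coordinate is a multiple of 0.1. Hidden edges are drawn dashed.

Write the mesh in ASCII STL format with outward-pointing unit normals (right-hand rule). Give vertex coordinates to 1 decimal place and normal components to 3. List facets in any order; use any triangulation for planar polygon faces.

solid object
 facet normal 0.327 -0.940 -0.097
  outer loop
   vertex 5.3 2.3 3.7
   vertex 0.3 0.5 4.3
   vertex 5.8 2.7 1.5
  endloop
 endfacet
 facet normal 0.452 0.854 0.258
  outer loop
   vertex 5.3 2.3 3.7
   vertex 5.8 2.7 1.5
   vertex 2.0 4.8 1.2
  endloop
 endfacet
 facet normal 0.448 0.854 0.263
  outer loop
   vertex 5.3 2.3 3.7
   vertex 2.0 4.8 1.2
   vertex 3.6 2.7 5.3
  endloop
 endfacet
 facet normal 0.136 -0.891 -0.433
  outer loop
   vertex 5.2 2.9 0.9
   vertex 5.8 2.7 1.5
   vertex 0.3 0.5 4.3
  endloop
 endfacet
 facet normal -0.347 -0.454 -0.821
  outer loop
   vertex 5.2 2.9 0.9
   vertex 0.3 0.5 4.3
   vertex 2.0 4.8 1.2
  endloop
 endfacet
 facet normal 0.486 0.850 -0.202
  outer loop
   vertex 5.2 2.9 0.9
   vertex 2.0 4.8 1.2
   vertex 5.8 2.7 1.5
  endloop
 endfacet
 facet normal -0.807 0.521 0.280
  outer loop
   vertex 1.6 2.3 4.7
   vertex 2.0 4.8 1.2
   vertex 0.3 0.5 4.3
  endloop
 endfacet
 facet normal -0.286 -0.006 0.958
  outer loop
   vertex 1.6 2.3 4.7
   vertex 0.3 0.5 4.3
   vertex 3.6 2.7 5.3
  endloop
 endfacet
 facet normal -0.316 0.789 0.527
  outer loop
   vertex 1.6 2.3 4.7
   vertex 3.6 2.7 5.3
   vertex 2.0 4.8 1.2
  endloop
 endfacet
 facet normal -0.193 -0.151 0.969
  outer loop
   vertex 3.3 1.8 5.1
   vertex 3.6 2.7 5.3
   vertex 0.3 0.5 4.3
  endloop
 endfacet
 facet normal 0.352 -0.920 0.174
  outer loop
   vertex 3.3 1.8 5.1
   vertex 0.3 0.5 4.3
   vertex 5.3 2.3 3.7
  endloop
 endfacet
 facet normal 0.594 -0.358 0.720
  outer loop
   vertex 3.3 1.8 5.1
   vertex 5.3 2.3 3.7
   vertex 3.6 2.7 5.3
  endloop
 endfacet
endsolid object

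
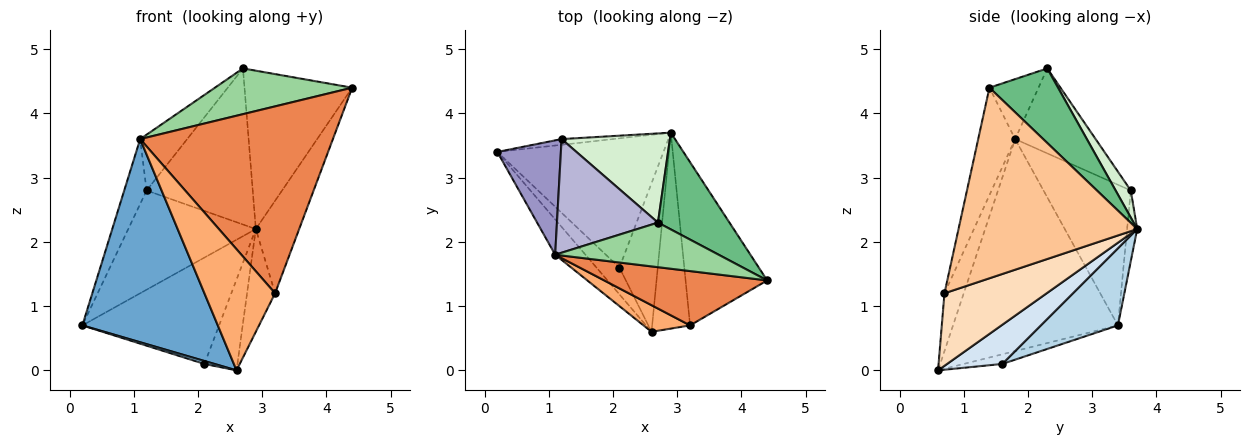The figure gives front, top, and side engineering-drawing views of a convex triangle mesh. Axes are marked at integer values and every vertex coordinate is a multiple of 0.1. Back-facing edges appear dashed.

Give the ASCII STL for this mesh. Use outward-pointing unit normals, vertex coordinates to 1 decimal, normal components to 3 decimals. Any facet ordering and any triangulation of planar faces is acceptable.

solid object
 facet normal -0.768 -0.631 -0.110
  outer loop
   vertex 1.1 1.8 3.6
   vertex 0.2 3.4 0.7
   vertex 2.6 0.6 0.0
  endloop
 endfacet
 facet normal -0.385 -0.101 -0.917
  outer loop
   vertex 2.1 1.6 0.1
   vertex 2.6 0.6 0.0
   vertex 0.2 3.4 0.7
  endloop
 endfacet
 facet normal 0.337 0.598 -0.727
  outer loop
   vertex 2.1 1.6 0.1
   vertex 0.2 3.4 0.7
   vertex 2.9 3.7 2.2
  endloop
 endfacet
 facet normal 0.657 0.393 -0.643
  outer loop
   vertex 2.1 1.6 0.1
   vertex 2.9 3.7 2.2
   vertex 2.6 0.6 0.0
  endloop
 endfacet
 facet normal -0.181 -0.944 0.274
  outer loop
   vertex 3.2 0.7 1.2
   vertex 4.4 1.4 4.4
   vertex 1.1 1.8 3.6
  endloop
 endfacet
 facet normal -0.257 -0.944 0.207
  outer loop
   vertex 3.2 0.7 1.2
   vertex 1.1 1.8 3.6
   vertex 2.6 0.6 0.0
  endloop
 endfacet
 facet normal 0.897 0.218 -0.384
  outer loop
   vertex 3.2 0.7 1.2
   vertex 2.9 3.7 2.2
   vertex 4.4 1.4 4.4
  endloop
 endfacet
 facet normal 0.861 0.236 -0.450
  outer loop
   vertex 3.2 0.7 1.2
   vertex 2.6 0.6 0.0
   vertex 2.9 3.7 2.2
  endloop
 endfacet
 facet normal 0.478 0.750 0.458
  outer loop
   vertex 2.7 2.3 4.7
   vertex 4.4 1.4 4.4
   vertex 2.9 3.7 2.2
  endloop
 endfacet
 facet normal -0.248 -0.694 0.676
  outer loop
   vertex 2.7 2.3 4.7
   vertex 1.1 1.8 3.6
   vertex 4.4 1.4 4.4
  endloop
 endfacet
 facet normal -0.079 0.995 -0.057
  outer loop
   vertex 1.2 3.6 2.8
   vertex 2.9 3.7 2.2
   vertex 0.2 3.4 0.7
  endloop
 endfacet
 facet normal 0.123 0.862 0.492
  outer loop
   vertex 1.2 3.6 2.8
   vertex 2.7 2.3 4.7
   vertex 2.9 3.7 2.2
  endloop
 endfacet
 facet normal -0.887 0.227 0.401
  outer loop
   vertex 1.2 3.6 2.8
   vertex 0.2 3.4 0.7
   vertex 1.1 1.8 3.6
  endloop
 endfacet
 facet normal -0.602 0.352 0.716
  outer loop
   vertex 1.2 3.6 2.8
   vertex 1.1 1.8 3.6
   vertex 2.7 2.3 4.7
  endloop
 endfacet
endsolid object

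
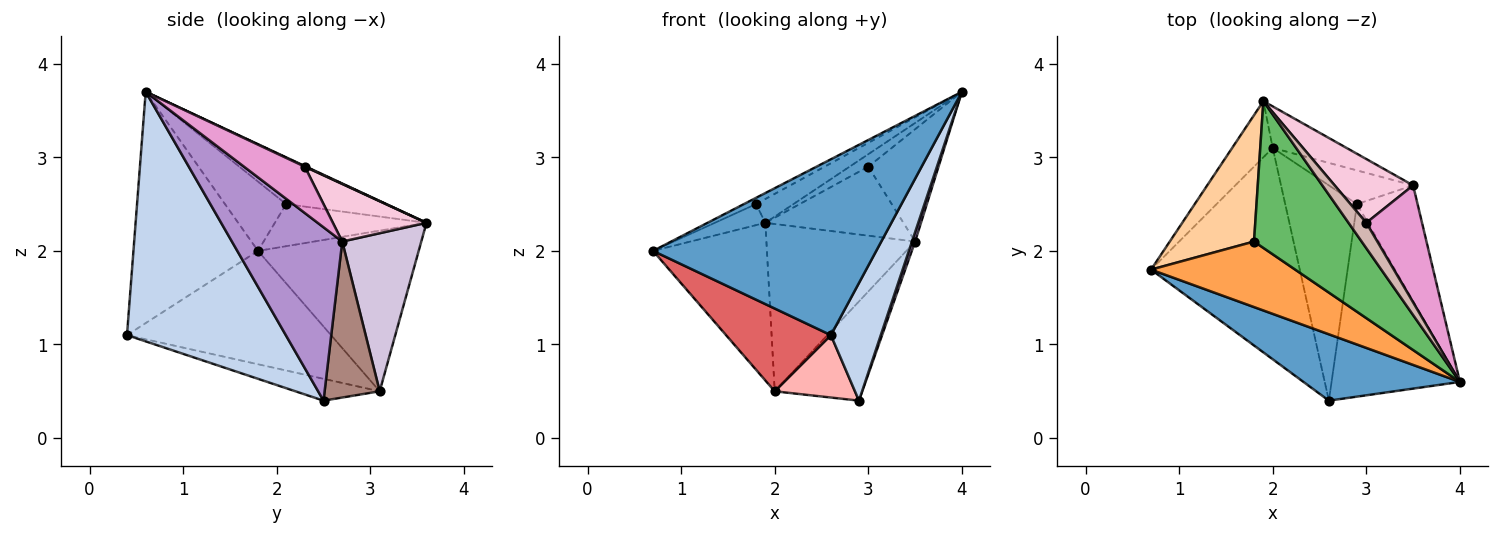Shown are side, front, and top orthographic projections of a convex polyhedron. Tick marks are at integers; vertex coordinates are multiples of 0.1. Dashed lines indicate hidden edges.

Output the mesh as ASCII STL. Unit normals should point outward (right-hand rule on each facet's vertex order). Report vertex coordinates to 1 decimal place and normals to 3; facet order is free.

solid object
 facet normal -0.463 -0.829 0.313
  outer loop
   vertex 2.6 0.4 1.1
   vertex 4.0 0.6 3.7
   vertex 0.7 1.8 2.0
  endloop
 endfacet
 facet normal 0.856 -0.269 -0.440
  outer loop
   vertex 2.6 0.4 1.1
   vertex 2.9 2.5 0.4
   vertex 4.0 0.6 3.7
  endloop
 endfacet
 facet normal -0.432 0.086 0.898
  outer loop
   vertex 1.8 2.1 2.5
   vertex 0.7 1.8 2.0
   vertex 4.0 0.6 3.7
  endloop
 endfacet
 facet normal -0.442 0.147 0.885
  outer loop
   vertex 1.8 2.1 2.5
   vertex 1.9 3.6 2.3
   vertex 0.7 1.8 2.0
  endloop
 endfacet
 facet normal -0.394 0.147 0.907
  outer loop
   vertex 1.8 2.1 2.5
   vertex 4.0 0.6 3.7
   vertex 1.9 3.6 2.3
  endloop
 endfacet
 facet normal -0.799 0.566 -0.202
  outer loop
   vertex 2.0 3.1 0.5
   vertex 0.7 1.8 2.0
   vertex 1.9 3.6 2.3
  endloop
 endfacet
 facet normal -0.579 -0.297 -0.759
  outer loop
   vertex 2.0 3.1 0.5
   vertex 2.6 0.4 1.1
   vertex 0.7 1.8 2.0
  endloop
 endfacet
 facet normal -0.281 -0.267 -0.922
  outer loop
   vertex 2.0 3.1 0.5
   vertex 2.9 2.5 0.4
   vertex 2.6 0.4 1.1
  endloop
 endfacet
 facet normal 0.944 -0.027 -0.330
  outer loop
   vertex 3.5 2.7 2.1
   vertex 4.0 0.6 3.7
   vertex 2.9 2.5 0.4
  endloop
 endfacet
 facet normal 0.458 0.863 -0.214
  outer loop
   vertex 3.5 2.7 2.1
   vertex 2.0 3.1 0.5
   vertex 1.9 3.6 2.3
  endloop
 endfacet
 facet normal 0.512 0.814 -0.276
  outer loop
   vertex 3.5 2.7 2.1
   vertex 2.9 2.5 0.4
   vertex 2.0 3.1 0.5
  endloop
 endfacet
 facet normal 0.031 0.441 0.897
  outer loop
   vertex 3.0 2.3 2.9
   vertex 1.9 3.6 2.3
   vertex 4.0 0.6 3.7
  endloop
 endfacet
 facet normal 0.515 0.594 0.619
  outer loop
   vertex 3.0 2.3 2.9
   vertex 4.0 0.6 3.7
   vertex 3.5 2.7 2.1
  endloop
 endfacet
 facet normal 0.446 0.658 0.607
  outer loop
   vertex 3.0 2.3 2.9
   vertex 3.5 2.7 2.1
   vertex 1.9 3.6 2.3
  endloop
 endfacet
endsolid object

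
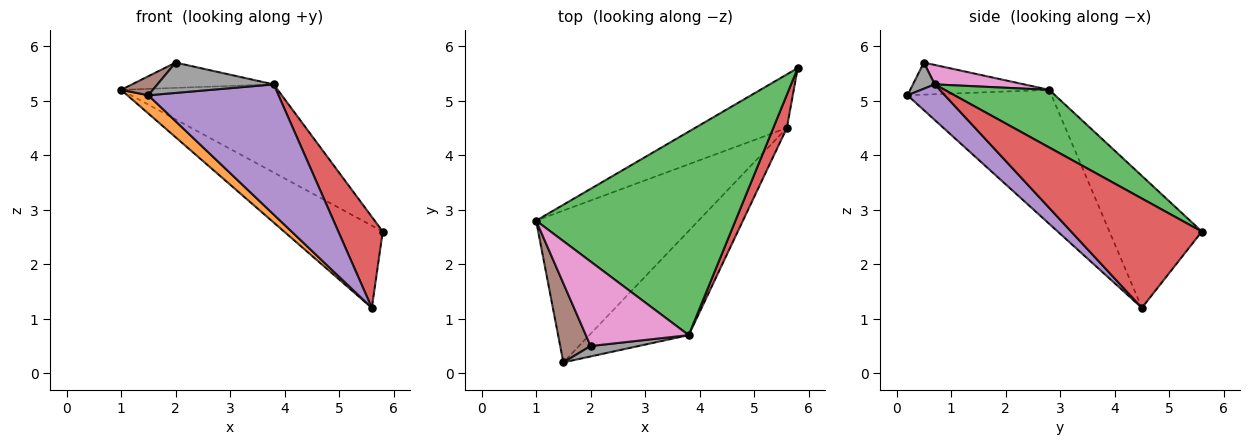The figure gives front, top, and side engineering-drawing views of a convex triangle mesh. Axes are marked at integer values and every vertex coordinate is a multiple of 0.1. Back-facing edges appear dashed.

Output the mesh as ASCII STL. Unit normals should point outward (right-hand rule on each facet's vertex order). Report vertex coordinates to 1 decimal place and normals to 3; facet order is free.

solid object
 facet normal -0.617 0.659 -0.430
  outer loop
   vertex 5.6 4.5 1.2
   vertex 1.0 2.8 5.2
   vertex 5.8 5.6 2.6
  endloop
 endfacet
 facet normal -0.634 -0.092 -0.768
  outer loop
   vertex 5.6 4.5 1.2
   vertex 1.5 0.2 5.1
   vertex 1.0 2.8 5.2
  endloop
 endfacet
 facet normal 0.256 0.384 0.887
  outer loop
   vertex 3.8 0.7 5.3
   vertex 5.8 5.6 2.6
   vertex 1.0 2.8 5.2
  endloop
 endfacet
 facet normal 0.940 -0.320 0.117
  outer loop
   vertex 3.8 0.7 5.3
   vertex 5.6 4.5 1.2
   vertex 5.8 5.6 2.6
  endloop
 endfacet
 facet normal 0.219 -0.762 -0.610
  outer loop
   vertex 3.8 0.7 5.3
   vertex 1.5 0.2 5.1
   vertex 5.6 4.5 1.2
  endloop
 endfacet
 facet normal -0.716 -0.164 0.679
  outer loop
   vertex 2.0 0.5 5.7
   vertex 1.0 2.8 5.2
   vertex 1.5 0.2 5.1
  endloop
 endfacet
 facet normal 0.178 0.282 0.943
  outer loop
   vertex 2.0 0.5 5.7
   vertex 3.8 0.7 5.3
   vertex 1.0 2.8 5.2
  endloop
 endfacet
 facet normal 0.175 -0.931 0.320
  outer loop
   vertex 2.0 0.5 5.7
   vertex 1.5 0.2 5.1
   vertex 3.8 0.7 5.3
  endloop
 endfacet
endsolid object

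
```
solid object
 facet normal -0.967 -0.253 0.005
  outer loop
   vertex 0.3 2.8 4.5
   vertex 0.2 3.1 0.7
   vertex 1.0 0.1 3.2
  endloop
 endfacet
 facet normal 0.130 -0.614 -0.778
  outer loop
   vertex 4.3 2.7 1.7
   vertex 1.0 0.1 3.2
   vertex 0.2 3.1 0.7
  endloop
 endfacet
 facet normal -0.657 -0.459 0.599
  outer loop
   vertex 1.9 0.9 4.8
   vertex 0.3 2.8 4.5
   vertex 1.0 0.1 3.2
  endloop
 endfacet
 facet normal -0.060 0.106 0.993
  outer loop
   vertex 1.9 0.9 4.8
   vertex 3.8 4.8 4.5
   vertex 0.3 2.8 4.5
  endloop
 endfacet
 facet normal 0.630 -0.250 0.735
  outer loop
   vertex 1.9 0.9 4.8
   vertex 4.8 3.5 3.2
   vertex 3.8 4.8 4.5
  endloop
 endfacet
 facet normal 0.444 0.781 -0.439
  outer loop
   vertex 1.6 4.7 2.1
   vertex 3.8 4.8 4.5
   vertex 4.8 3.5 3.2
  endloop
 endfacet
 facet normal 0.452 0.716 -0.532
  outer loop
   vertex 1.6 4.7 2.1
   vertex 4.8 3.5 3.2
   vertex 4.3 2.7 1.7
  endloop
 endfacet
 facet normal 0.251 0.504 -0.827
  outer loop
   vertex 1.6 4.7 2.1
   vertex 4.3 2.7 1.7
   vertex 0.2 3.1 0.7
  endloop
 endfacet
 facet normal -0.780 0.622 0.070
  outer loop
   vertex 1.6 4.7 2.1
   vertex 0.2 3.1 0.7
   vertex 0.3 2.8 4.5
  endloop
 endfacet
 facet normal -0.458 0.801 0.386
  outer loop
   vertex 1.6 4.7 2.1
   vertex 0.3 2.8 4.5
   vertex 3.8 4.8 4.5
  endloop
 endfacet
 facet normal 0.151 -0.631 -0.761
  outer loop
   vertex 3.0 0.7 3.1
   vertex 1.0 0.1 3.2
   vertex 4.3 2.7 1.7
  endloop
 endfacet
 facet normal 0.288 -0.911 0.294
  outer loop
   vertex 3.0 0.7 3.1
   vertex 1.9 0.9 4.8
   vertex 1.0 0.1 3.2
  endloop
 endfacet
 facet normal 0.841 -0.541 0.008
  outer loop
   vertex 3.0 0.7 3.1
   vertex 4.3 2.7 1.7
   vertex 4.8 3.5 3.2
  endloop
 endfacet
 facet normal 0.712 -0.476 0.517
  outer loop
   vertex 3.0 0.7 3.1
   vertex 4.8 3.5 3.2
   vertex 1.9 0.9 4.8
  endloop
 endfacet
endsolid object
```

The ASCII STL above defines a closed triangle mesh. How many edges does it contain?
21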